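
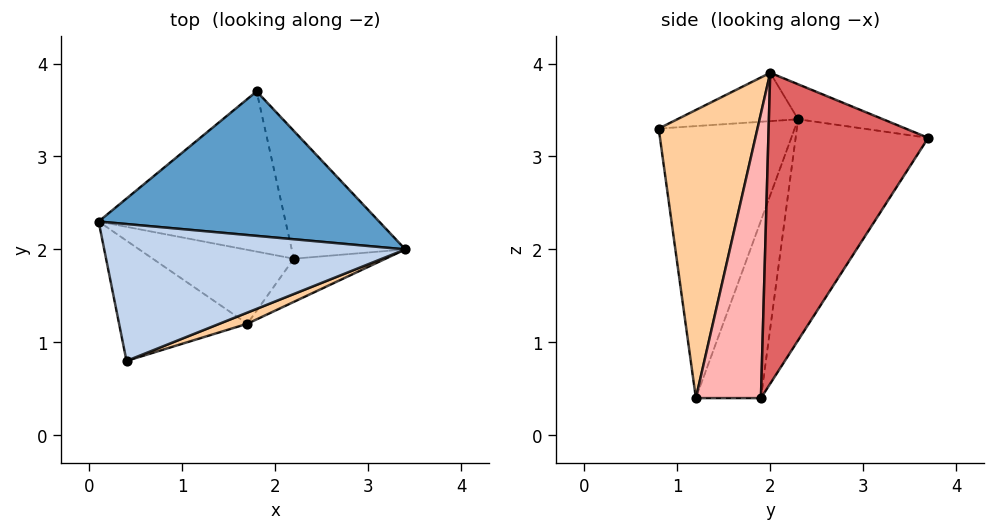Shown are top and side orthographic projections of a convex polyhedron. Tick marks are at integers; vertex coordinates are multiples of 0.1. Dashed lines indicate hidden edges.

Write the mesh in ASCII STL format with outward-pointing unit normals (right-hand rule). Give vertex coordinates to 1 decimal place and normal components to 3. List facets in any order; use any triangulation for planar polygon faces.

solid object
 facet normal -0.119 0.280 0.953
  outer loop
   vertex 1.8 3.7 3.2
   vertex 0.1 2.3 3.4
   vertex 3.4 2.0 3.9
  endloop
 endfacet
 facet normal -0.158 -0.097 0.983
  outer loop
   vertex 0.4 0.8 3.3
   vertex 3.4 2.0 3.9
   vertex 0.1 2.3 3.4
  endloop
 endfacet
 facet normal -0.894 -0.151 -0.422
  outer loop
   vertex 0.4 0.8 3.3
   vertex 0.1 2.3 3.4
   vertex 1.7 1.2 0.4
  endloop
 endfacet
 facet normal 0.365 -0.930 0.035
  outer loop
   vertex 0.4 0.8 3.3
   vertex 1.7 1.2 0.4
   vertex 3.4 2.0 3.9
  endloop
 endfacet
 facet normal -0.586 0.641 -0.496
  outer loop
   vertex 2.2 1.9 0.4
   vertex 0.1 2.3 3.4
   vertex 1.8 3.7 3.2
  endloop
 endfacet
 facet normal -0.683 0.488 -0.543
  outer loop
   vertex 2.2 1.9 0.4
   vertex 1.7 1.2 0.4
   vertex 0.1 2.3 3.4
  endloop
 endfacet
 facet normal 0.754 0.596 -0.276
  outer loop
   vertex 2.2 1.9 0.4
   vertex 1.8 3.7 3.2
   vertex 3.4 2.0 3.9
  endloop
 endfacet
 facet normal 0.787 -0.562 -0.254
  outer loop
   vertex 2.2 1.9 0.4
   vertex 3.4 2.0 3.9
   vertex 1.7 1.2 0.4
  endloop
 endfacet
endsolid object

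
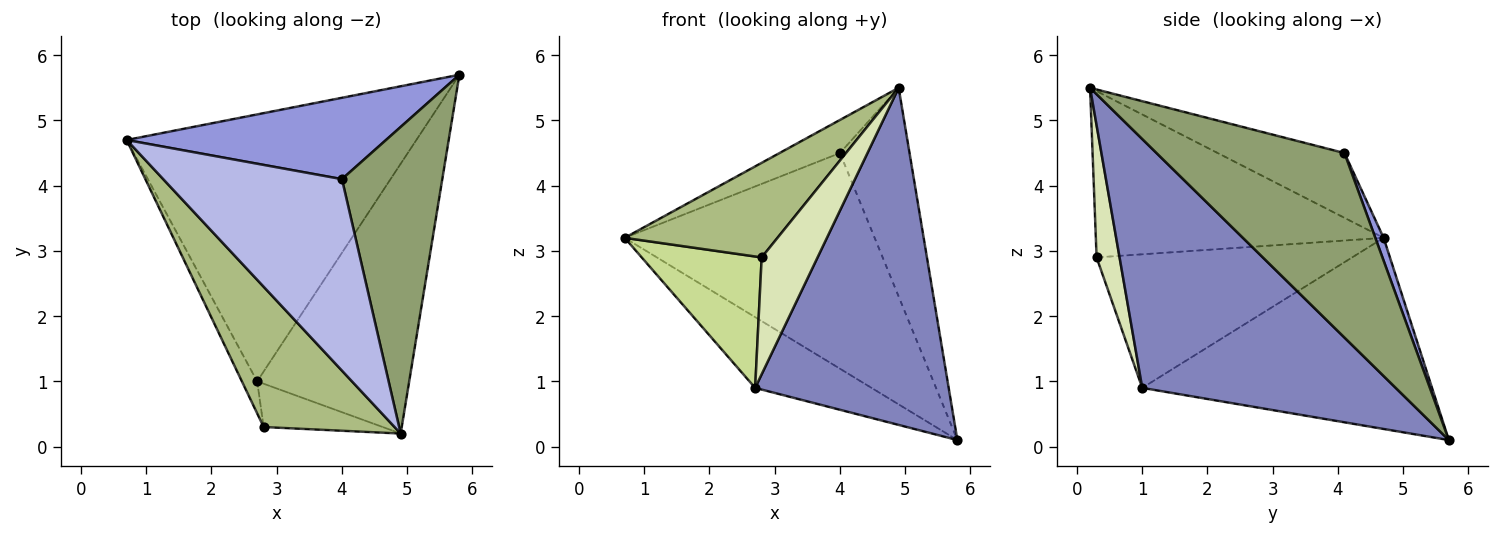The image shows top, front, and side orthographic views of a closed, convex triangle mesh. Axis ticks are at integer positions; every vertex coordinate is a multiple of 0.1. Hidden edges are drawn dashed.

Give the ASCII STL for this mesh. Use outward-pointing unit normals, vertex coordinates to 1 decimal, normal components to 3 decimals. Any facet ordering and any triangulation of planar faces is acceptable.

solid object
 facet normal -0.538 0.216 -0.815
  outer loop
   vertex 2.7 1.0 0.9
   vertex 0.7 4.7 3.2
   vertex 5.8 5.7 0.1
  endloop
 endfacet
 facet normal 0.715 -0.546 -0.437
  outer loop
   vertex 2.7 1.0 0.9
   vertex 5.8 5.7 0.1
   vertex 4.9 0.2 5.5
  endloop
 endfacet
 facet normal 0.031 0.935 0.353
  outer loop
   vertex 4.0 4.1 4.5
   vertex 5.8 5.7 0.1
   vertex 0.7 4.7 3.2
  endloop
 endfacet
 facet normal -0.336 0.160 0.928
  outer loop
   vertex 4.0 4.1 4.5
   vertex 0.7 4.7 3.2
   vertex 4.9 0.2 5.5
  endloop
 endfacet
 facet normal 0.835 0.309 0.454
  outer loop
   vertex 4.0 4.1 4.5
   vertex 4.9 0.2 5.5
   vertex 5.8 5.7 0.1
  endloop
 endfacet
 facet normal -0.725 -0.385 0.571
  outer loop
   vertex 2.8 0.3 2.9
   vertex 4.9 0.2 5.5
   vertex 0.7 4.7 3.2
  endloop
 endfacet
 facet normal -0.900 -0.423 -0.103
  outer loop
   vertex 2.8 0.3 2.9
   vertex 0.7 4.7 3.2
   vertex 2.7 1.0 0.9
  endloop
 endfacet
 facet normal 0.360 -0.875 -0.324
  outer loop
   vertex 2.8 0.3 2.9
   vertex 2.7 1.0 0.9
   vertex 4.9 0.2 5.5
  endloop
 endfacet
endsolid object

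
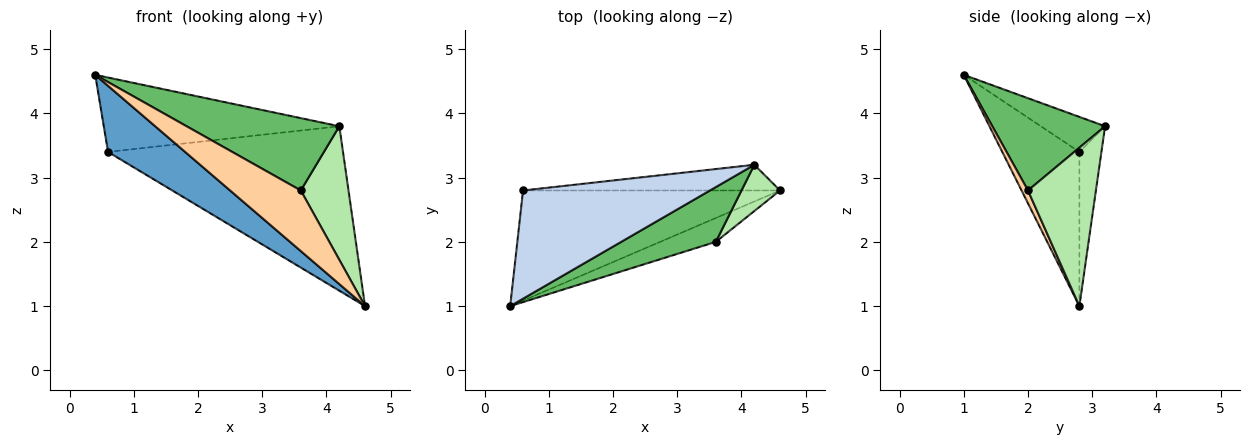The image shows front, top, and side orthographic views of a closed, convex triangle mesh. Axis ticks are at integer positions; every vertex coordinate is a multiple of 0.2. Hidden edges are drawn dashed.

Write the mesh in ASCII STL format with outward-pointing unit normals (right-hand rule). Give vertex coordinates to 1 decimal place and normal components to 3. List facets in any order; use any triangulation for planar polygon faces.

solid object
 facet normal -0.457 -0.457 -0.762
  outer loop
   vertex 0.6 2.8 3.4
   vertex 4.6 2.8 1.0
   vertex 0.4 1.0 4.6
  endloop
 endfacet
 facet normal -0.153 0.560 0.814
  outer loop
   vertex 0.6 2.8 3.4
   vertex 0.4 1.0 4.6
   vertex 4.2 3.2 3.8
  endloop
 endfacet
 facet normal -0.092 0.984 -0.154
  outer loop
   vertex 0.6 2.8 3.4
   vertex 4.2 3.2 3.8
   vertex 4.6 2.8 1.0
  endloop
 endfacet
 facet normal 0.084 -0.927 -0.365
  outer loop
   vertex 3.6 2.0 2.8
   vertex 0.4 1.0 4.6
   vertex 4.6 2.8 1.0
  endloop
 endfacet
 facet normal 0.507 -0.687 0.520
  outer loop
   vertex 3.6 2.0 2.8
   vertex 4.2 3.2 3.8
   vertex 0.4 1.0 4.6
  endloop
 endfacet
 facet normal 0.802 -0.564 0.195
  outer loop
   vertex 3.6 2.0 2.8
   vertex 4.6 2.8 1.0
   vertex 4.2 3.2 3.8
  endloop
 endfacet
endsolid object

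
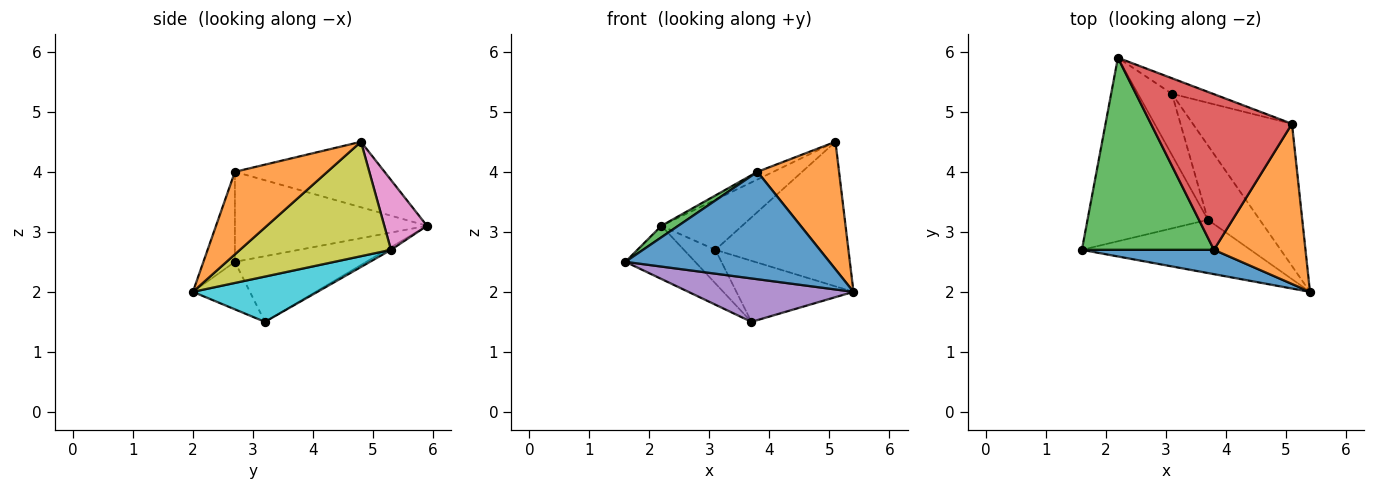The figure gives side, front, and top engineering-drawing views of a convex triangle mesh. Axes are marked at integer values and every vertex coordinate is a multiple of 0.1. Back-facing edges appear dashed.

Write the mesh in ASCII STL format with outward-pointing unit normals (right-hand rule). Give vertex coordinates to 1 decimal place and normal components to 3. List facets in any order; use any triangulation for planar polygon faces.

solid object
 facet normal -0.149 -0.964 0.218
  outer loop
   vertex 3.8 2.7 4.0
   vertex 1.6 2.7 2.5
   vertex 5.4 2.0 2.0
  endloop
 endfacet
 facet normal 0.576 -0.509 0.639
  outer loop
   vertex 3.8 2.7 4.0
   vertex 5.4 2.0 2.0
   vertex 5.1 4.8 4.5
  endloop
 endfacet
 facet normal -0.563 -0.049 0.825
  outer loop
   vertex 3.8 2.7 4.0
   vertex 2.2 5.9 3.1
   vertex 1.6 2.7 2.5
  endloop
 endfacet
 facet normal -0.421 0.045 0.906
  outer loop
   vertex 3.8 2.7 4.0
   vertex 5.1 4.8 4.5
   vertex 2.2 5.9 3.1
  endloop
 endfacet
 facet normal -0.213 -0.618 -0.757
  outer loop
   vertex 3.7 3.2 1.5
   vertex 5.4 2.0 2.0
   vertex 1.6 2.7 2.5
  endloop
 endfacet
 facet normal -0.464 0.247 -0.851
  outer loop
   vertex 3.7 3.2 1.5
   vertex 1.6 2.7 2.5
   vertex 2.2 5.9 3.1
  endloop
 endfacet
 facet normal 0.451 0.853 -0.264
  outer loop
   vertex 3.1 5.3 2.7
   vertex 2.2 5.9 3.1
   vertex 5.1 4.8 4.5
  endloop
 endfacet
 facet normal -0.069 0.480 -0.875
  outer loop
   vertex 3.1 5.3 2.7
   vertex 3.7 3.2 1.5
   vertex 2.2 5.9 3.1
  endloop
 endfacet
 facet normal 0.629 0.554 -0.545
  outer loop
   vertex 3.1 5.3 2.7
   vertex 5.1 4.8 4.5
   vertex 5.4 2.0 2.0
  endloop
 endfacet
 facet normal 0.560 0.526 -0.641
  outer loop
   vertex 3.1 5.3 2.7
   vertex 5.4 2.0 2.0
   vertex 3.7 3.2 1.5
  endloop
 endfacet
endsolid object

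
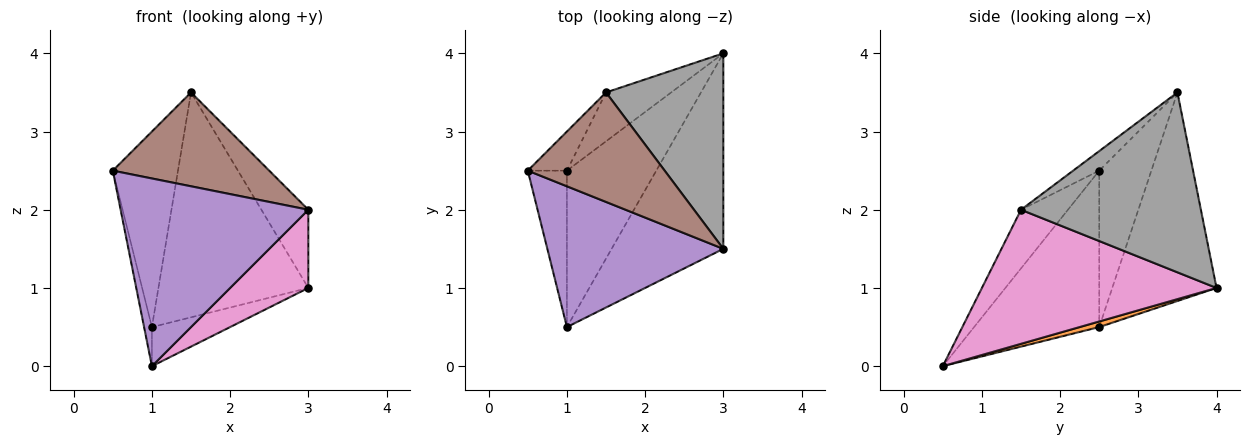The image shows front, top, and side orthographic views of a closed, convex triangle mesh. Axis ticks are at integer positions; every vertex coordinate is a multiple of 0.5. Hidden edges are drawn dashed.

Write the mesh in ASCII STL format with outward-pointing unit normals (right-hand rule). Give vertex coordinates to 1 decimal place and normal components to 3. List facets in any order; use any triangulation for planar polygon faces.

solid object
 facet normal -0.968 0.061 -0.242
  outer loop
   vertex 1.0 2.5 0.5
   vertex 1.0 0.5 0.0
   vertex 0.5 2.5 2.5
  endloop
 endfacet
 facet normal 0.061 0.242 -0.968
  outer loop
   vertex 1.0 2.5 0.5
   vertex 3.0 4.0 1.0
   vertex 1.0 0.5 0.0
  endloop
 endfacet
 facet normal -0.617 0.772 -0.154
  outer loop
   vertex 1.0 2.5 0.5
   vertex 0.5 2.5 2.5
   vertex 1.5 3.5 3.5
  endloop
 endfacet
 facet normal -0.562 0.808 -0.176
  outer loop
   vertex 1.0 2.5 0.5
   vertex 1.5 3.5 3.5
   vertex 3.0 4.0 1.0
  endloop
 endfacet
 facet normal -0.196 -0.784 0.588
  outer loop
   vertex 3.0 1.5 2.0
   vertex 0.5 2.5 2.5
   vertex 1.0 0.5 0.0
  endloop
 endfacet
 facet normal -0.108 -0.647 0.755
  outer loop
   vertex 3.0 1.5 2.0
   vertex 1.5 3.5 3.5
   vertex 0.5 2.5 2.5
  endloop
 endfacet
 facet normal 0.744 -0.248 -0.620
  outer loop
   vertex 3.0 1.5 2.0
   vertex 1.0 0.5 0.0
   vertex 3.0 4.0 1.0
  endloop
 endfacet
 facet normal 0.818 0.213 0.534
  outer loop
   vertex 3.0 1.5 2.0
   vertex 3.0 4.0 1.0
   vertex 1.5 3.5 3.5
  endloop
 endfacet
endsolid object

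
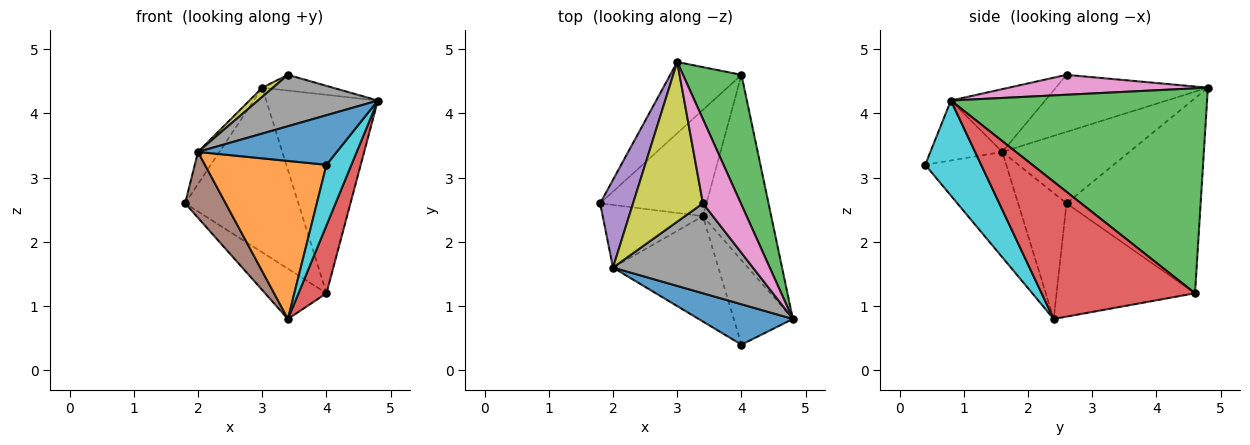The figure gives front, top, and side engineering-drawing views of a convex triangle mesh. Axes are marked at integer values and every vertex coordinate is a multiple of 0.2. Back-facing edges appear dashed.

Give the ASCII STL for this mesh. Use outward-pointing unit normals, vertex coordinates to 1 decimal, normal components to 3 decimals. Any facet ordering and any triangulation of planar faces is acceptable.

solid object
 facet normal -0.736 0.621 -0.269
  outer loop
   vertex 4.0 4.6 1.2
   vertex 1.8 2.6 2.6
   vertex 3.0 4.8 4.4
  endloop
 endfacet
 facet normal -0.694 0.308 -0.651
  outer loop
   vertex 4.0 4.6 1.2
   vertex 3.4 2.4 0.8
   vertex 1.8 2.6 2.6
  endloop
 endfacet
 facet normal 0.887 0.386 0.253
  outer loop
   vertex 4.0 4.6 1.2
   vertex 3.0 4.8 4.4
   vertex 4.8 0.8 4.2
  endloop
 endfacet
 facet normal 0.884 -0.161 -0.440
  outer loop
   vertex 4.0 4.6 1.2
   vertex 4.8 0.8 4.2
   vertex 3.4 2.4 0.8
  endloop
 endfacet
 facet normal -0.898 0.151 0.414
  outer loop
   vertex 2.0 1.6 3.4
   vertex 3.0 4.8 4.4
   vertex 1.8 2.6 2.6
  endloop
 endfacet
 facet normal -0.655 -0.548 -0.521
  outer loop
   vertex 2.0 1.6 3.4
   vertex 1.8 2.6 2.6
   vertex 3.4 2.4 0.8
  endloop
 endfacet
 facet normal 0.459 0.163 0.873
  outer loop
   vertex 3.4 2.6 4.6
   vertex 4.8 0.8 4.2
   vertex 3.0 4.8 4.4
  endloop
 endfacet
 facet normal -0.363 -0.462 0.809
  outer loop
   vertex 3.4 2.6 4.6
   vertex 2.0 1.6 3.4
   vertex 4.8 0.8 4.2
  endloop
 endfacet
 facet normal -0.632 -0.044 0.774
  outer loop
   vertex 3.4 2.6 4.6
   vertex 3.0 4.8 4.4
   vertex 2.0 1.6 3.4
  endloop
 endfacet
 facet normal 0.794 -0.354 -0.494
  outer loop
   vertex 4.0 0.4 3.2
   vertex 3.4 2.4 0.8
   vertex 4.8 0.8 4.2
  endloop
 endfacet
 facet normal -0.373 -0.719 0.586
  outer loop
   vertex 4.0 0.4 3.2
   vertex 4.8 0.8 4.2
   vertex 2.0 1.6 3.4
  endloop
 endfacet
 facet normal -0.485 -0.728 -0.485
  outer loop
   vertex 4.0 0.4 3.2
   vertex 2.0 1.6 3.4
   vertex 3.4 2.4 0.8
  endloop
 endfacet
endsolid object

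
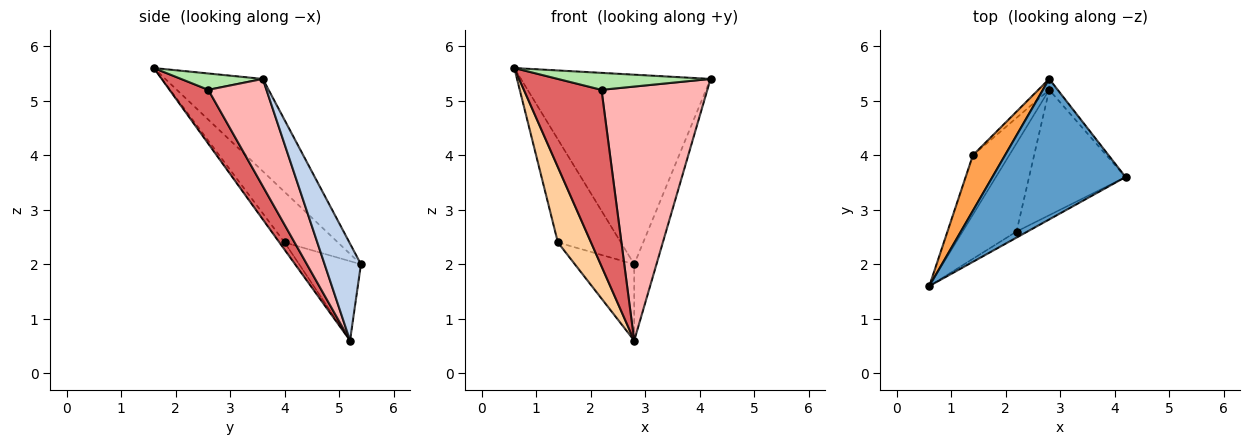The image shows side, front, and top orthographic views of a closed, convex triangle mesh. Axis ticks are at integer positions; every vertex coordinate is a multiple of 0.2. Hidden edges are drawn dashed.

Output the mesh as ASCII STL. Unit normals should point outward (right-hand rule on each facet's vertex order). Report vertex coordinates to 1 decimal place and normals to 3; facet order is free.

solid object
 facet normal -0.382 0.742 0.550
  outer loop
   vertex 2.8 5.4 2.0
   vertex 0.6 1.6 5.6
   vertex 4.2 3.6 5.4
  endloop
 endfacet
 facet normal 0.850 0.521 -0.074
  outer loop
   vertex 2.8 5.2 0.6
   vertex 2.8 5.4 2.0
   vertex 4.2 3.6 5.4
  endloop
 endfacet
 facet normal -0.597 0.706 0.380
  outer loop
   vertex 1.4 4.0 2.4
   vertex 0.6 1.6 5.6
   vertex 2.8 5.4 2.0
  endloop
 endfacet
 facet normal -0.123 -0.779 -0.615
  outer loop
   vertex 1.4 4.0 2.4
   vertex 2.8 5.2 0.6
   vertex 0.6 1.6 5.6
  endloop
 endfacet
 facet normal -0.718 0.689 -0.098
  outer loop
   vertex 1.4 4.0 2.4
   vertex 2.8 5.4 2.0
   vertex 2.8 5.2 0.6
  endloop
 endfacet
 facet normal 0.450 -0.841 -0.300
  outer loop
   vertex 2.2 2.6 5.2
   vertex 4.2 3.6 5.4
   vertex 0.6 1.6 5.6
  endloop
 endfacet
 facet normal 0.408 -0.816 -0.408
  outer loop
   vertex 2.2 2.6 5.2
   vertex 0.6 1.6 5.6
   vertex 2.8 5.2 0.6
  endloop
 endfacet
 facet normal 0.442 -0.804 -0.397
  outer loop
   vertex 2.2 2.6 5.2
   vertex 2.8 5.2 0.6
   vertex 4.2 3.6 5.4
  endloop
 endfacet
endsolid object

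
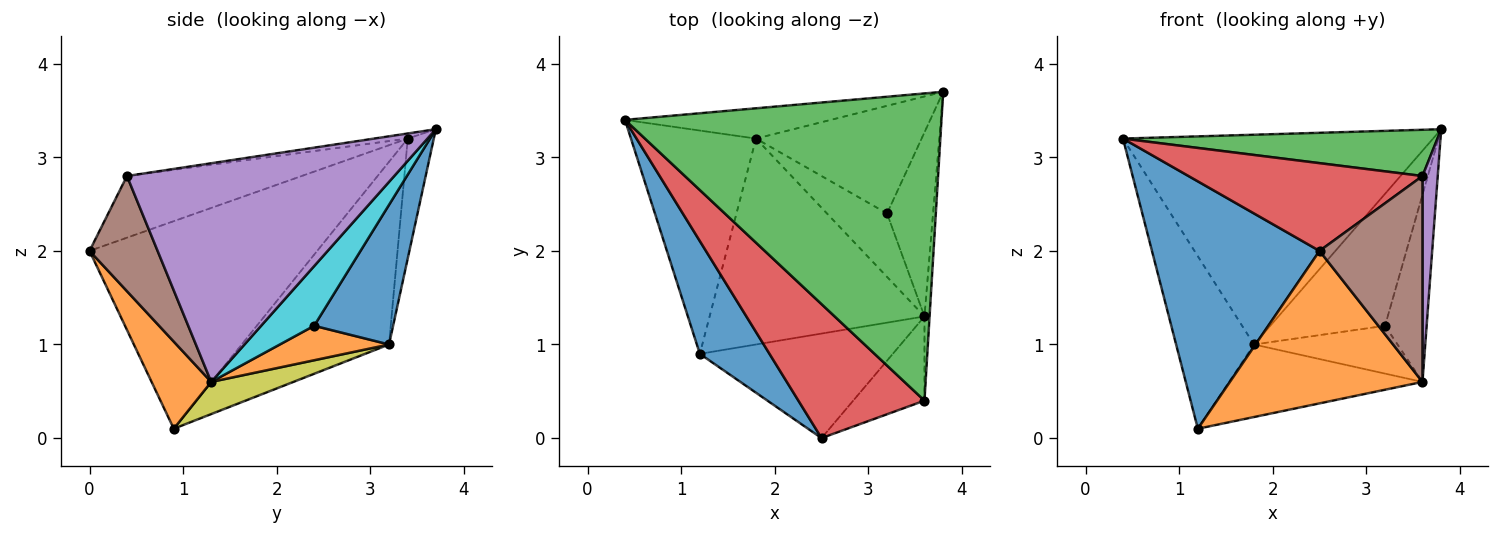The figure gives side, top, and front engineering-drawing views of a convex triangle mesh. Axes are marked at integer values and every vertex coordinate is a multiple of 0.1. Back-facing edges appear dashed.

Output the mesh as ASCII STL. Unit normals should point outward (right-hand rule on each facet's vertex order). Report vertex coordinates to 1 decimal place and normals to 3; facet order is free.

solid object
 facet normal -0.777 -0.572 0.261
  outer loop
   vertex 1.2 0.9 0.1
   vertex 2.5 0.0 2.0
   vertex 0.4 3.4 3.2
  endloop
 endfacet
 facet normal 0.247 -0.799 -0.548
  outer loop
   vertex 3.6 1.3 0.6
   vertex 2.5 0.0 2.0
   vertex 1.2 0.9 0.1
  endloop
 endfacet
 facet normal -0.016 -0.149 0.989
  outer loop
   vertex 3.6 0.4 2.8
   vertex 3.8 3.7 3.3
   vertex 0.4 3.4 3.2
  endloop
 endfacet
 facet normal -0.379 -0.507 0.774
  outer loop
   vertex 3.6 0.4 2.8
   vertex 0.4 3.4 3.2
   vertex 2.5 0.0 2.0
  endloop
 endfacet
 facet normal 0.998 -0.057 -0.023
  outer loop
   vertex 3.6 0.4 2.8
   vertex 3.6 1.3 0.6
   vertex 3.8 3.7 3.3
  endloop
 endfacet
 facet normal 0.522 -0.789 -0.323
  outer loop
   vertex 3.6 0.4 2.8
   vertex 2.5 0.0 2.0
   vertex 3.6 1.3 0.6
  endloop
 endfacet
 facet normal -0.083 0.986 -0.142
  outer loop
   vertex 1.8 3.2 1.0
   vertex 0.4 3.4 3.2
   vertex 3.8 3.7 3.3
  endloop
 endfacet
 facet normal -0.756 0.400 -0.518
  outer loop
   vertex 1.8 3.2 1.0
   vertex 1.2 0.9 0.1
   vertex 0.4 3.4 3.2
  endloop
 endfacet
 facet normal 0.140 0.329 -0.934
  outer loop
   vertex 1.8 3.2 1.0
   vertex 3.6 1.3 0.6
   vertex 1.2 0.9 0.1
  endloop
 endfacet
 facet normal 0.673 0.528 -0.519
  outer loop
   vertex 3.2 2.4 1.2
   vertex 3.8 3.7 3.3
   vertex 3.6 1.3 0.6
  endloop
 endfacet
 facet normal 0.470 0.684 -0.558
  outer loop
   vertex 3.2 2.4 1.2
   vertex 1.8 3.2 1.0
   vertex 3.8 3.7 3.3
  endloop
 endfacet
 facet normal 0.416 0.547 -0.726
  outer loop
   vertex 3.2 2.4 1.2
   vertex 3.6 1.3 0.6
   vertex 1.8 3.2 1.0
  endloop
 endfacet
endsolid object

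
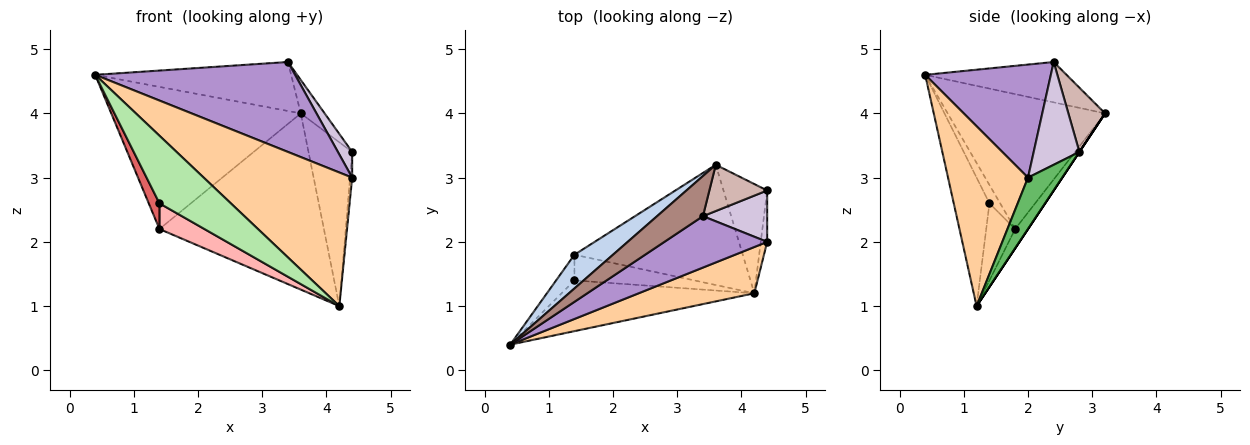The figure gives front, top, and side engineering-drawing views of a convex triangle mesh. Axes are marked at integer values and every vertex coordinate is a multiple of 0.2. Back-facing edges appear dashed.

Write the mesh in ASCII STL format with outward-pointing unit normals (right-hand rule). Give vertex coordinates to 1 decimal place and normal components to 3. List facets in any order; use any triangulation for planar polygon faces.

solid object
 facet normal 0.000 0.832 -0.555
  outer loop
   vertex 3.6 3.2 4.0
   vertex 4.4 2.8 3.4
   vertex 4.2 1.2 1.0
  endloop
 endfacet
 facet normal -0.629 0.757 0.180
  outer loop
   vertex 1.4 1.8 2.2
   vertex 0.4 0.4 4.6
   vertex 3.6 3.2 4.0
  endloop
 endfacet
 facet normal -0.064 0.824 -0.562
  outer loop
   vertex 1.4 1.8 2.2
   vertex 3.6 3.2 4.0
   vertex 4.2 1.2 1.0
  endloop
 endfacet
 facet normal 0.454 -0.842 0.292
  outer loop
   vertex 4.4 2.0 3.0
   vertex 0.4 0.4 4.6
   vertex 4.2 1.2 1.0
  endloop
 endfacet
 facet normal 0.990 0.062 -0.124
  outer loop
   vertex 4.4 2.0 3.0
   vertex 4.2 1.2 1.0
   vertex 4.4 2.8 3.4
  endloop
 endfacet
 facet normal -0.371 -0.743 -0.557
  outer loop
   vertex 1.4 1.4 2.6
   vertex 4.2 1.2 1.0
   vertex 0.4 0.4 4.6
  endloop
 endfacet
 facet normal -0.577 -0.577 -0.577
  outer loop
   vertex 1.4 1.4 2.6
   vertex 0.4 0.4 4.6
   vertex 1.4 1.8 2.2
  endloop
 endfacet
 facet normal -0.414 -0.644 -0.644
  outer loop
   vertex 1.4 1.4 2.6
   vertex 1.4 1.8 2.2
   vertex 4.2 1.2 1.0
  endloop
 endfacet
 facet normal 0.479 -0.762 0.436
  outer loop
   vertex 3.4 2.4 4.8
   vertex 0.4 0.4 4.6
   vertex 4.4 2.0 3.0
  endloop
 endfacet
 facet normal 0.820 -0.256 0.512
  outer loop
   vertex 3.4 2.4 4.8
   vertex 4.4 2.0 3.0
   vertex 4.4 2.8 3.4
  endloop
 endfacet
 facet normal -0.487 0.675 0.554
  outer loop
   vertex 3.4 2.4 4.8
   vertex 3.6 3.2 4.0
   vertex 0.4 0.4 4.6
  endloop
 endfacet
 facet normal 0.669 0.435 0.602
  outer loop
   vertex 3.4 2.4 4.8
   vertex 4.4 2.8 3.4
   vertex 3.6 3.2 4.0
  endloop
 endfacet
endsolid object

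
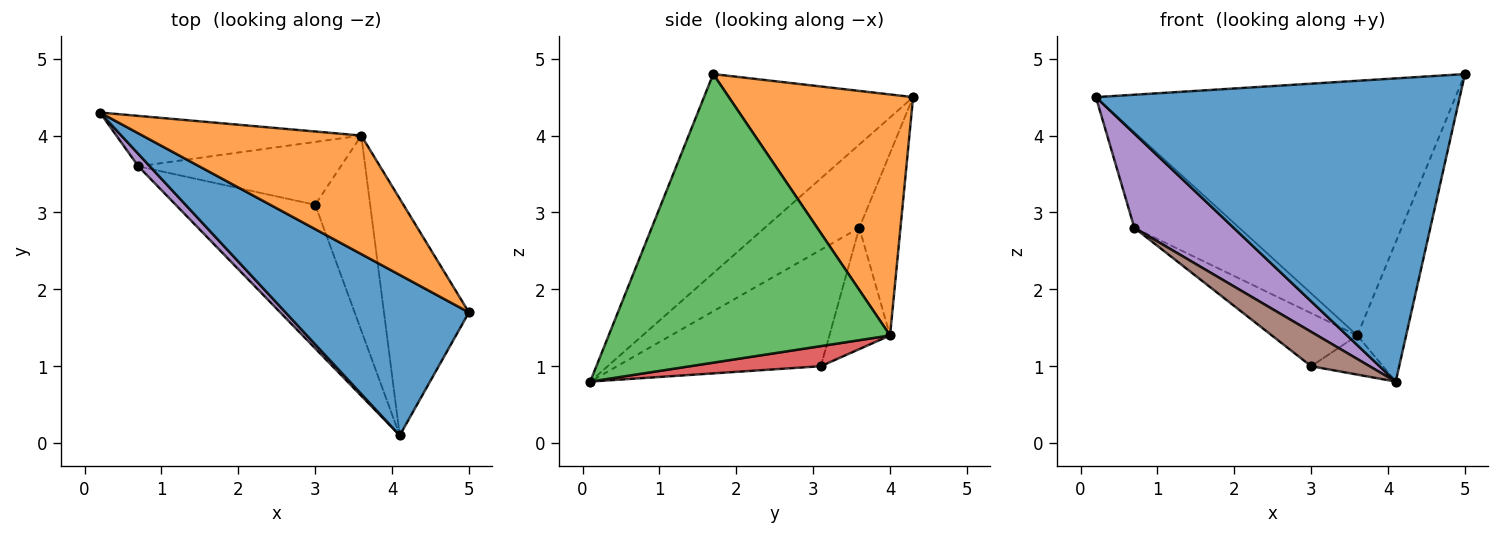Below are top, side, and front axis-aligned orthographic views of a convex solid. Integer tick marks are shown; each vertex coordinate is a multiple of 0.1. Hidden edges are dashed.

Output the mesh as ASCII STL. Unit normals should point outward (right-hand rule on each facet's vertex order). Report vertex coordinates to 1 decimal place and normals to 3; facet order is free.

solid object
 facet normal -0.453 -0.788 0.417
  outer loop
   vertex 4.1 0.1 0.8
   vertex 5.0 1.7 4.8
   vertex 0.2 4.3 4.5
  endloop
 endfacet
 facet normal 0.421 0.822 0.383
  outer loop
   vertex 3.6 4.0 1.4
   vertex 0.2 4.3 4.5
   vertex 5.0 1.7 4.8
  endloop
 endfacet
 facet normal 0.946 0.164 -0.279
  outer loop
   vertex 3.6 4.0 1.4
   vertex 5.0 1.7 4.8
   vertex 4.1 0.1 0.8
  endloop
 endfacet
 facet normal 0.337 0.185 -0.923
  outer loop
   vertex 3.6 4.0 1.4
   vertex 4.1 0.1 0.8
   vertex 3.0 3.1 1.0
  endloop
 endfacet
 facet normal -0.686 -0.721 0.095
  outer loop
   vertex 0.7 3.6 2.8
   vertex 4.1 0.1 0.8
   vertex 0.2 4.3 4.5
  endloop
 endfacet
 facet normal -0.630 -0.181 -0.755
  outer loop
   vertex 0.7 3.6 2.8
   vertex 3.0 3.1 1.0
   vertex 4.1 0.1 0.8
  endloop
 endfacet
 facet normal -0.328 0.836 -0.441
  outer loop
   vertex 0.7 3.6 2.8
   vertex 0.2 4.3 4.5
   vertex 3.6 4.0 1.4
  endloop
 endfacet
 facet normal -0.416 0.586 -0.695
  outer loop
   vertex 0.7 3.6 2.8
   vertex 3.6 4.0 1.4
   vertex 3.0 3.1 1.0
  endloop
 endfacet
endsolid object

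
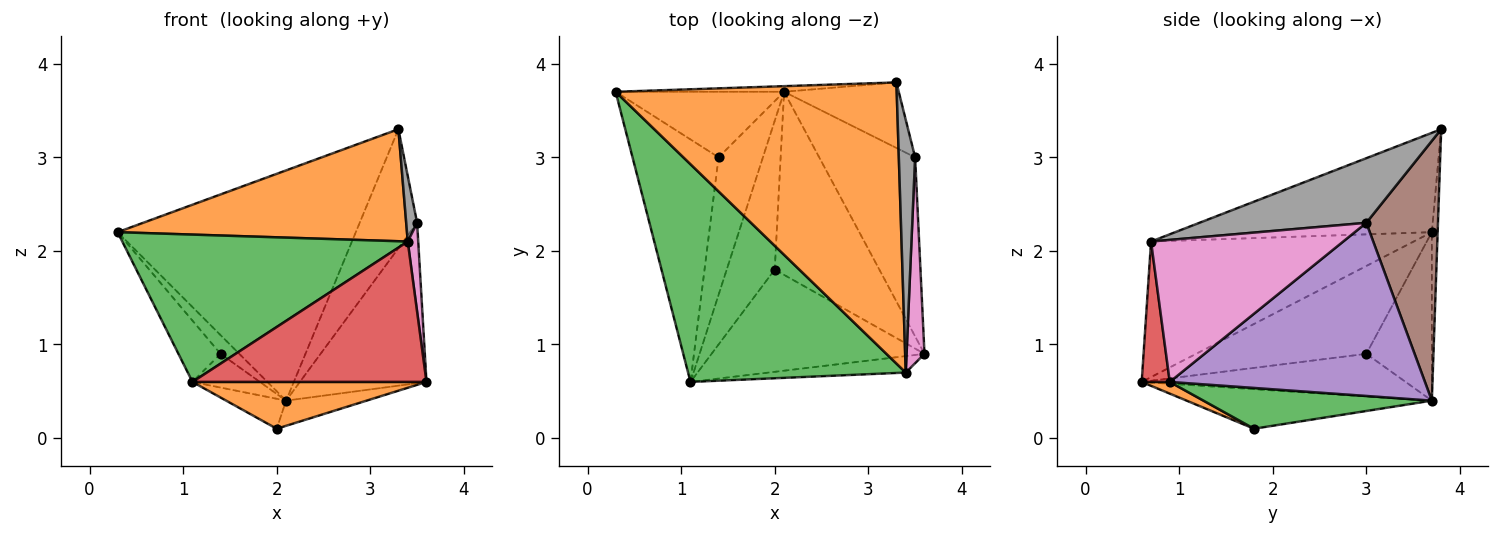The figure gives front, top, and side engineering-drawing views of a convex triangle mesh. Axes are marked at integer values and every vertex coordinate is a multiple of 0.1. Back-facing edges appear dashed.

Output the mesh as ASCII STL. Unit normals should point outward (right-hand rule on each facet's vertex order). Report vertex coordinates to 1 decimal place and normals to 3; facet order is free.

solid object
 facet normal -0.024 0.999 -0.024
  outer loop
   vertex 2.1 3.7 0.4
   vertex 0.3 3.7 2.2
   vertex 3.3 3.8 3.3
  endloop
 endfacet
 facet normal -0.312 -0.352 0.883
  outer loop
   vertex 3.4 0.7 2.1
   vertex 3.3 3.8 3.3
   vertex 0.3 3.7 2.2
  endloop
 endfacet
 facet normal -0.458 -0.498 0.736
  outer loop
   vertex 3.4 0.7 2.1
   vertex 0.3 3.7 2.2
   vertex 1.1 0.6 0.6
  endloop
 endfacet
 facet normal 0.118 -0.986 -0.116
  outer loop
   vertex 3.4 0.7 2.1
   vertex 1.1 0.6 0.6
   vertex 3.6 0.9 0.6
  endloop
 endfacet
 facet normal 0.802 0.398 -0.445
  outer loop
   vertex 3.5 3.0 2.3
   vertex 3.6 0.9 0.6
   vertex 2.1 3.7 0.4
  endloop
 endfacet
 facet normal 0.738 0.591 -0.326
  outer loop
   vertex 3.5 3.0 2.3
   vertex 2.1 3.7 0.4
   vertex 3.3 3.8 3.3
  endloop
 endfacet
 facet normal 0.991 -0.054 0.125
  outer loop
   vertex 3.5 3.0 2.3
   vertex 3.4 0.7 2.1
   vertex 3.6 0.9 0.6
  endloop
 endfacet
 facet normal 0.968 -0.063 0.244
  outer loop
   vertex 3.5 3.0 2.3
   vertex 3.3 3.8 3.3
   vertex 3.4 0.7 2.1
  endloop
 endfacet
 facet normal -0.704 0.174 -0.689
  outer loop
   vertex 1.4 3.0 0.9
   vertex 1.1 0.6 0.6
   vertex 0.3 3.7 2.2
  endloop
 endfacet
 facet normal -0.693 0.198 -0.693
  outer loop
   vertex 1.4 3.0 0.9
   vertex 0.3 3.7 2.2
   vertex 2.1 3.7 0.4
  endloop
 endfacet
 facet normal -0.682 0.174 -0.711
  outer loop
   vertex 1.4 3.0 0.9
   vertex 2.1 3.7 0.4
   vertex 1.1 0.6 0.6
  endloop
 endfacet
 facet normal 0.050 -0.416 -0.908
  outer loop
   vertex 2.0 1.8 0.1
   vertex 3.6 0.9 0.6
   vertex 1.1 0.6 0.6
  endloop
 endfacet
 facet normal 0.360 0.127 -0.924
  outer loop
   vertex 2.0 1.8 0.1
   vertex 2.1 3.7 0.4
   vertex 3.6 0.9 0.6
  endloop
 endfacet
 facet normal -0.628 0.153 -0.763
  outer loop
   vertex 2.0 1.8 0.1
   vertex 1.1 0.6 0.6
   vertex 2.1 3.7 0.4
  endloop
 endfacet
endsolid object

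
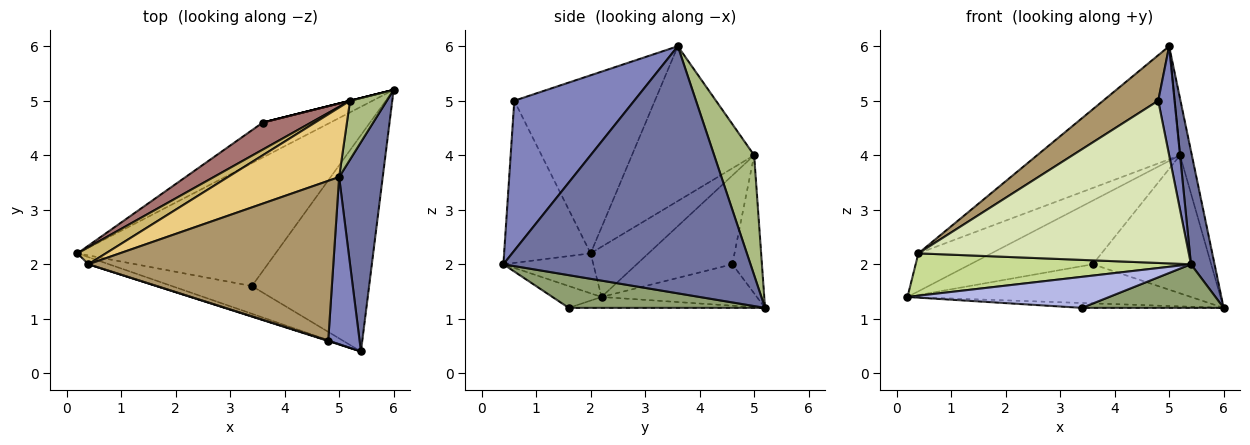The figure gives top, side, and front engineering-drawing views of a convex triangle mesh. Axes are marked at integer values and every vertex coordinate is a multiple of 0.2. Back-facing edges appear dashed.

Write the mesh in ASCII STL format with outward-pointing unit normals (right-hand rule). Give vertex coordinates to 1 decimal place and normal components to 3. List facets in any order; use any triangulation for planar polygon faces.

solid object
 facet normal 0.980 -0.094 0.173
  outer loop
   vertex 5.0 3.6 6.0
   vertex 5.4 0.4 2.0
   vertex 6.0 5.2 1.2
  endloop
 endfacet
 facet normal 0.970 -0.132 0.203
  outer loop
   vertex 4.8 0.6 5.0
   vertex 5.4 0.4 2.0
   vertex 5.0 3.6 6.0
  endloop
 endfacet
 facet normal -0.055 0.040 -0.998
  outer loop
   vertex 3.4 1.6 1.2
   vertex 0.2 2.2 1.4
   vertex 6.0 5.2 1.2
  endloop
 endfacet
 facet normal -0.179 -0.734 -0.655
  outer loop
   vertex 3.4 1.6 1.2
   vertex 5.4 0.4 2.0
   vertex 0.2 2.2 1.4
  endloop
 endfacet
 facet normal 0.264 -0.191 -0.946
  outer loop
   vertex 3.4 1.6 1.2
   vertex 6.0 5.2 1.2
   vertex 5.4 0.4 2.0
  endloop
 endfacet
 facet normal 0.920 0.272 0.282
  outer loop
   vertex 5.2 5.0 4.0
   vertex 5.0 3.6 6.0
   vertex 6.0 5.2 1.2
  endloop
 endfacet
 facet normal -0.307 -0.939 -0.158
  outer loop
   vertex 0.4 2.0 2.2
   vertex 0.2 2.2 1.4
   vertex 5.4 0.4 2.0
  endloop
 endfacet
 facet normal -0.305 -0.952 0.003
  outer loop
   vertex 0.4 2.0 2.2
   vertex 5.4 0.4 2.0
   vertex 4.8 0.6 5.0
  endloop
 endfacet
 facet normal -0.573 -0.225 0.788
  outer loop
   vertex 0.4 2.0 2.2
   vertex 4.8 0.6 5.0
   vertex 5.0 3.6 6.0
  endloop
 endfacet
 facet normal -0.586 0.739 0.331
  outer loop
   vertex 0.4 2.0 2.2
   vertex 5.2 5.0 4.0
   vertex 0.2 2.2 1.4
  endloop
 endfacet
 facet normal -0.589 0.689 0.423
  outer loop
   vertex 0.4 2.0 2.2
   vertex 5.0 3.6 6.0
   vertex 5.2 5.0 4.0
  endloop
 endfacet
 facet normal -0.378 0.690 -0.617
  outer loop
   vertex 3.6 4.6 2.0
   vertex 6.0 5.2 1.2
   vertex 0.2 2.2 1.4
  endloop
 endfacet
 facet normal -0.584 0.747 0.317
  outer loop
   vertex 3.6 4.6 2.0
   vertex 0.2 2.2 1.4
   vertex 5.2 5.0 4.0
  endloop
 endfacet
 facet normal -0.243 0.970 0.000
  outer loop
   vertex 3.6 4.6 2.0
   vertex 5.2 5.0 4.0
   vertex 6.0 5.2 1.2
  endloop
 endfacet
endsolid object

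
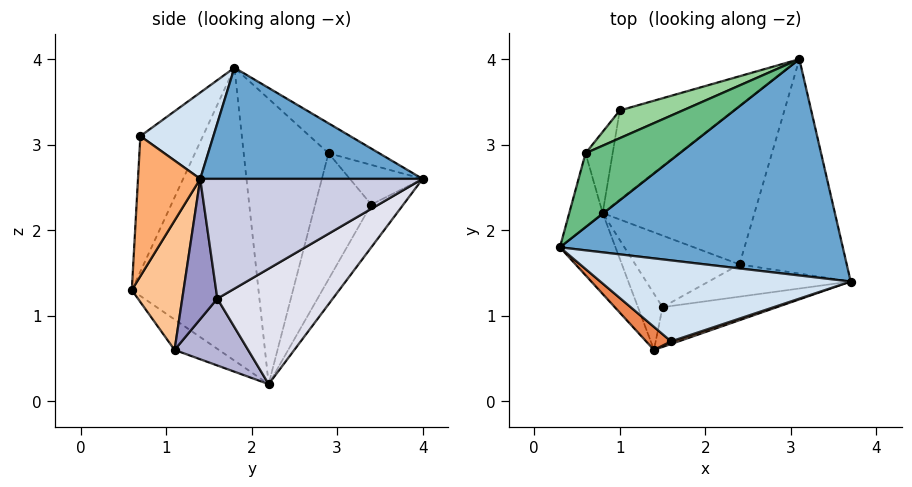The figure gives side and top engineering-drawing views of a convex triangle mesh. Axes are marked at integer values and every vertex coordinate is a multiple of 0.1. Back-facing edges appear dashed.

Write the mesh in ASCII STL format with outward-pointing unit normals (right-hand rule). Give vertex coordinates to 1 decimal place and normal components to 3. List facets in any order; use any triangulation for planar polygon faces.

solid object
 facet normal 0.364 0.084 0.927
  outer loop
   vertex 3.1 4.0 2.6
   vertex 0.3 1.8 3.9
   vertex 3.7 1.4 2.6
  endloop
 endfacet
 facet normal -0.880 -0.445 -0.167
  outer loop
   vertex 1.4 0.6 1.3
   vertex 0.3 1.8 3.9
   vertex 0.8 2.2 0.2
  endloop
 endfacet
 facet normal -0.178 0.862 -0.475
  outer loop
   vertex 1.0 3.4 2.3
   vertex 3.1 4.0 2.6
   vertex 0.8 2.2 0.2
  endloop
 endfacet
 facet normal 0.312 -0.289 0.905
  outer loop
   vertex 1.6 0.7 3.1
   vertex 3.7 1.4 2.6
   vertex 0.3 1.8 3.9
  endloop
 endfacet
 facet normal -0.601 -0.791 0.111
  outer loop
   vertex 1.6 0.7 3.1
   vertex 0.3 1.8 3.9
   vertex 1.4 0.6 1.3
  endloop
 endfacet
 facet normal 0.320 -0.947 0.017
  outer loop
   vertex 1.6 0.7 3.1
   vertex 1.4 0.6 1.3
   vertex 3.7 1.4 2.6
  endloop
 endfacet
 facet normal 0.510 -0.733 -0.451
  outer loop
   vertex 1.5 1.1 0.6
   vertex 3.7 1.4 2.6
   vertex 1.4 0.6 1.3
  endloop
 endfacet
 facet normal -0.630 -0.586 -0.509
  outer loop
   vertex 1.5 1.1 0.6
   vertex 1.4 0.6 1.3
   vertex 0.8 2.2 0.2
  endloop
 endfacet
 facet normal -0.220 0.688 0.691
  outer loop
   vertex 0.6 2.9 2.9
   vertex 0.3 1.8 3.9
   vertex 3.1 4.0 2.6
  endloop
 endfacet
 facet normal -0.304 0.822 0.482
  outer loop
   vertex 0.6 2.9 2.9
   vertex 3.1 4.0 2.6
   vertex 1.0 3.4 2.3
  endloop
 endfacet
 facet normal -0.980 0.163 -0.115
  outer loop
   vertex 0.6 2.9 2.9
   vertex 0.8 2.2 0.2
   vertex 0.3 1.8 3.9
  endloop
 endfacet
 facet normal -0.864 0.468 -0.185
  outer loop
   vertex 0.6 2.9 2.9
   vertex 1.0 3.4 2.3
   vertex 0.8 2.2 0.2
  endloop
 endfacet
 facet normal 0.650 -0.380 -0.658
  outer loop
   vertex 2.4 1.6 1.2
   vertex 3.7 1.4 2.6
   vertex 1.5 1.1 0.6
  endloop
 endfacet
 facet normal 0.540 0.038 -0.841
  outer loop
   vertex 2.4 1.6 1.2
   vertex 1.5 1.1 0.6
   vertex 0.8 2.2 0.2
  endloop
 endfacet
 facet normal 0.734 0.169 -0.658
  outer loop
   vertex 2.4 1.6 1.2
   vertex 3.1 4.0 2.6
   vertex 3.7 1.4 2.6
  endloop
 endfacet
 facet normal 0.582 0.277 -0.765
  outer loop
   vertex 2.4 1.6 1.2
   vertex 0.8 2.2 0.2
   vertex 3.1 4.0 2.6
  endloop
 endfacet
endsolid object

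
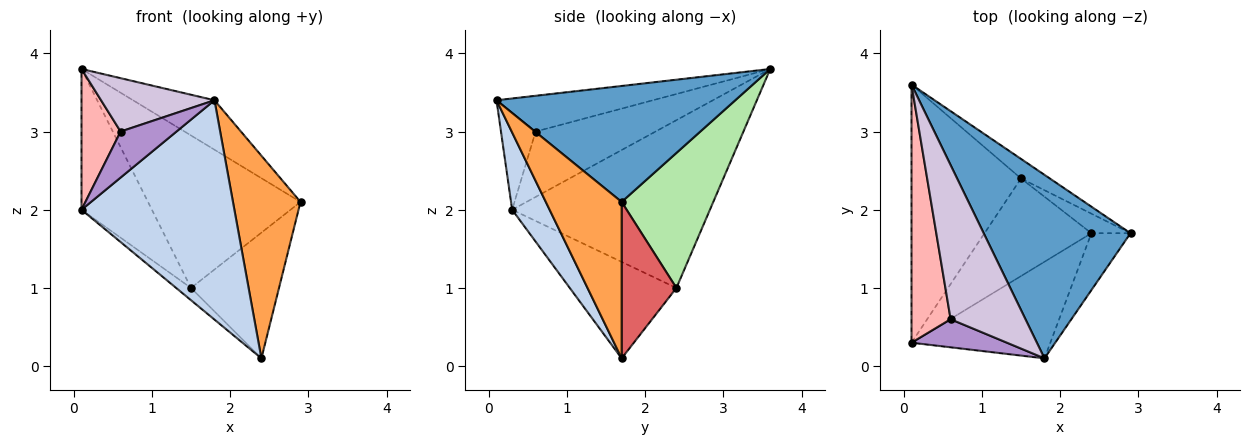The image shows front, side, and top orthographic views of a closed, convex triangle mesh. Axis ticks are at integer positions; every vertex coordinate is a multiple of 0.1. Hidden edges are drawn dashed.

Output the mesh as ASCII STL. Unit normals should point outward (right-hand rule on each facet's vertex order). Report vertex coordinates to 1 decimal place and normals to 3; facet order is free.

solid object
 facet normal 0.606 0.207 0.768
  outer loop
   vertex 1.8 0.1 3.4
   vertex 2.9 1.7 2.1
   vertex 0.1 3.6 3.8
  endloop
 endfacet
 facet normal 0.219 -0.893 -0.393
  outer loop
   vertex 1.8 0.1 3.4
   vertex 0.1 0.3 2.0
   vertex 2.4 1.7 0.1
  endloop
 endfacet
 facet normal 0.734 -0.654 -0.184
  outer loop
   vertex 1.8 0.1 3.4
   vertex 2.4 1.7 0.1
   vertex 2.9 1.7 2.1
  endloop
 endfacet
 facet normal -0.803 0.286 -0.524
  outer loop
   vertex 1.5 2.4 1.0
   vertex 0.1 0.3 2.0
   vertex 0.1 3.6 3.8
  endloop
 endfacet
 facet normal -0.667 0.093 -0.739
  outer loop
   vertex 1.5 2.4 1.0
   vertex 2.4 1.7 0.1
   vertex 0.1 0.3 2.0
  endloop
 endfacet
 facet normal 0.512 0.852 -0.109
  outer loop
   vertex 1.5 2.4 1.0
   vertex 0.1 3.6 3.8
   vertex 2.9 1.7 2.1
  endloop
 endfacet
 facet normal 0.524 0.842 -0.131
  outer loop
   vertex 1.5 2.4 1.0
   vertex 2.9 1.7 2.1
   vertex 2.4 1.7 0.1
  endloop
 endfacet
 facet normal -0.827 -0.270 0.494
  outer loop
   vertex 0.6 0.6 3.0
   vertex 0.1 3.6 3.8
   vertex 0.1 0.3 2.0
  endloop
 endfacet
 facet normal -0.468 -0.755 0.460
  outer loop
   vertex 0.6 0.6 3.0
   vertex 0.1 0.3 2.0
   vertex 1.8 0.1 3.4
  endloop
 endfacet
 facet normal -0.411 -0.298 0.861
  outer loop
   vertex 0.6 0.6 3.0
   vertex 1.8 0.1 3.4
   vertex 0.1 3.6 3.8
  endloop
 endfacet
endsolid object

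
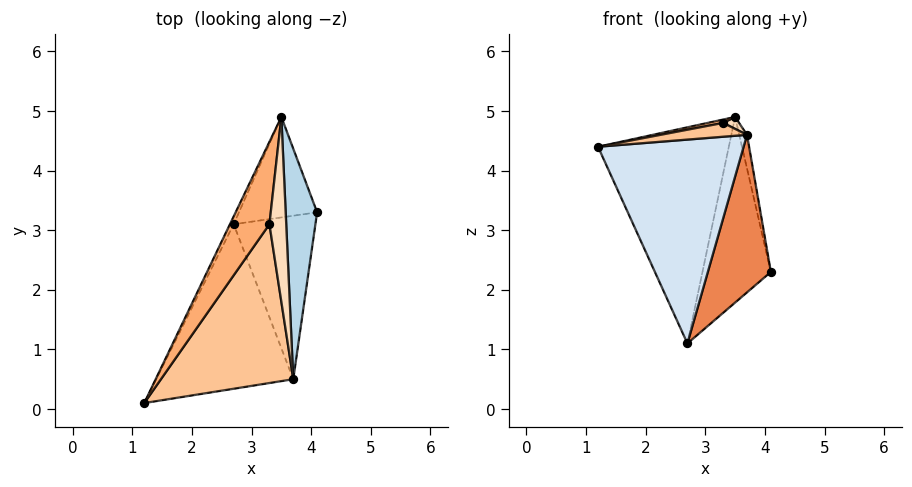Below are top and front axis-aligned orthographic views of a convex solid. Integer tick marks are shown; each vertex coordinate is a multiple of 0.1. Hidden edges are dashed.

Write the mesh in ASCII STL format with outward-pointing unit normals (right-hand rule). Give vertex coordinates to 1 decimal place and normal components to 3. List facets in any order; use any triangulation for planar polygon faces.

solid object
 facet normal -0.901 0.433 -0.016
  outer loop
   vertex 2.7 3.1 1.1
   vertex 1.2 0.1 4.4
   vertex 3.5 4.9 4.9
  endloop
 endfacet
 facet normal 0.272 0.846 -0.458
  outer loop
   vertex 2.7 3.1 1.1
   vertex 3.5 4.9 4.9
   vertex 4.1 3.3 2.3
  endloop
 endfacet
 facet normal 0.978 0.030 0.207
  outer loop
   vertex 3.7 0.5 4.6
   vertex 4.1 3.3 2.3
   vertex 3.5 4.9 4.9
  endloop
 endfacet
 facet normal 0.172 -0.767 -0.619
  outer loop
   vertex 3.7 0.5 4.6
   vertex 1.2 0.1 4.4
   vertex 2.7 3.1 1.1
  endloop
 endfacet
 facet normal 0.582 -0.564 -0.585
  outer loop
   vertex 3.7 0.5 4.6
   vertex 2.7 3.1 1.1
   vertex 4.1 3.3 2.3
  endloop
 endfacet
 facet normal -0.131 -0.040 0.991
  outer loop
   vertex 3.3 3.1 4.8
   vertex 3.5 4.9 4.9
   vertex 1.2 0.1 4.4
  endloop
 endfacet
 facet normal -0.066 -0.087 0.994
  outer loop
   vertex 3.3 3.1 4.8
   vertex 1.2 0.1 4.4
   vertex 3.7 0.5 4.6
  endloop
 endfacet
 facet normal 0.080 -0.064 0.995
  outer loop
   vertex 3.3 3.1 4.8
   vertex 3.7 0.5 4.6
   vertex 3.5 4.9 4.9
  endloop
 endfacet
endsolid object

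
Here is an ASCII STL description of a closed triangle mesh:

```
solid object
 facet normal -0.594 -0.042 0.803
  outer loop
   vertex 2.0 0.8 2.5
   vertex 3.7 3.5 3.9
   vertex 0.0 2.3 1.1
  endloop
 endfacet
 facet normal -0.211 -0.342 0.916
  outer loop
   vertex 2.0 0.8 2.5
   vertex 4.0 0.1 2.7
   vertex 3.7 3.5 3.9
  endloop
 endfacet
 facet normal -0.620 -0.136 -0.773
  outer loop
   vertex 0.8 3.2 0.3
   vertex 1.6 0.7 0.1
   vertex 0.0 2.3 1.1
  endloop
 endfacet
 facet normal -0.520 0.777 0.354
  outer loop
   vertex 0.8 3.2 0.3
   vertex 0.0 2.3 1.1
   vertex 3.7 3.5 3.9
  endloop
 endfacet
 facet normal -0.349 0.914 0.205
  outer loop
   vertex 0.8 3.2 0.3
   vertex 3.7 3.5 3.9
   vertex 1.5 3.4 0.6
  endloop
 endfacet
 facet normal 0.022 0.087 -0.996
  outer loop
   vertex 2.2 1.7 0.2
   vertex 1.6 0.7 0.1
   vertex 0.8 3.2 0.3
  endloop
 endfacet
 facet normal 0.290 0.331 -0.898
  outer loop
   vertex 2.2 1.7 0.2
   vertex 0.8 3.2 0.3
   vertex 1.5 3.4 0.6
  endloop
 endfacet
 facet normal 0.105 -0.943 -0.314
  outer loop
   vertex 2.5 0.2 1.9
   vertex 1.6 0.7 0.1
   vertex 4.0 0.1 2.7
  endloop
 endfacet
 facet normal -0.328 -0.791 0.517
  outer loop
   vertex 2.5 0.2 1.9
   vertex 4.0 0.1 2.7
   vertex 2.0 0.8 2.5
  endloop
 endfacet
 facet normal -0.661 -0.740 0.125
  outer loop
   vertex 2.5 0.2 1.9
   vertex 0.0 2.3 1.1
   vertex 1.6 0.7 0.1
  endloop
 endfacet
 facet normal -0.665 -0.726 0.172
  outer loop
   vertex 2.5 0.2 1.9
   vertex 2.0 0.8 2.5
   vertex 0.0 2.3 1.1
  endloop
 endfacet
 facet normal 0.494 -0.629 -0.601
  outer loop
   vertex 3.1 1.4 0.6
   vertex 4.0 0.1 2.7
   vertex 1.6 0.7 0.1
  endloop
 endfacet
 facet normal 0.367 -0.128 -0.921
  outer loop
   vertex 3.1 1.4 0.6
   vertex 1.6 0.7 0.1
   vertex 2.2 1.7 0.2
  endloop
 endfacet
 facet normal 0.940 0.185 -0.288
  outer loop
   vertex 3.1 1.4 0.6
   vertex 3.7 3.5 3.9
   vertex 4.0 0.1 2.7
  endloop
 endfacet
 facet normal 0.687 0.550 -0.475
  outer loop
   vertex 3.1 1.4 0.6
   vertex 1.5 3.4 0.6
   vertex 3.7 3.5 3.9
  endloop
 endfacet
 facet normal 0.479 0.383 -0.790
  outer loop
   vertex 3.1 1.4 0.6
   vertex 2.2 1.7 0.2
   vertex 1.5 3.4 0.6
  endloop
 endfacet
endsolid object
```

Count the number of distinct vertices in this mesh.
10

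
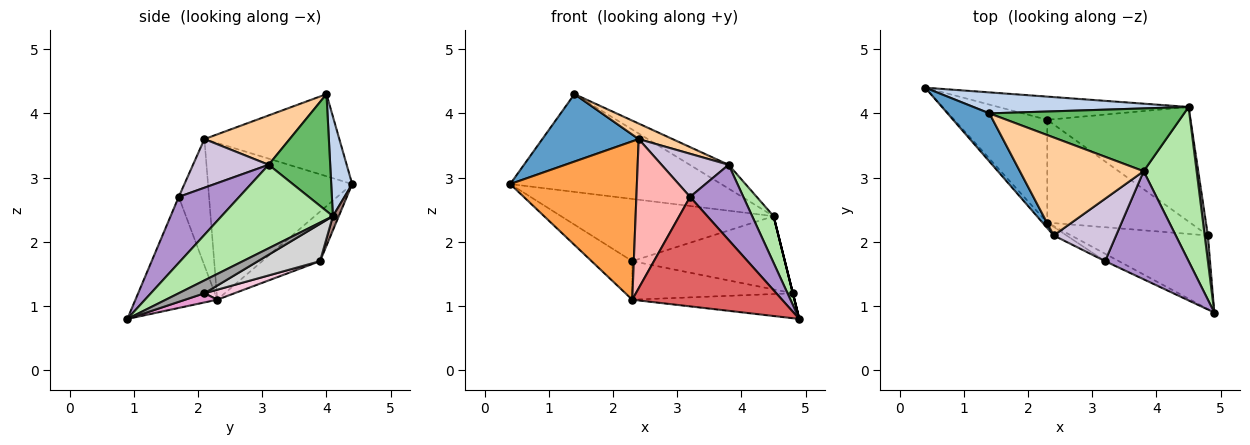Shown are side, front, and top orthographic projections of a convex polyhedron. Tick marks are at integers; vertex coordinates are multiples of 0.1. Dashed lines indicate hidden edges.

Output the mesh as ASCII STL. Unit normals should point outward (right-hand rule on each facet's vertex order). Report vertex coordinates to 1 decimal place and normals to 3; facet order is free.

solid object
 facet normal -0.752 -0.537 0.383
  outer loop
   vertex 2.4 2.1 3.6
   vertex 1.4 4.0 4.3
   vertex 0.4 4.4 2.9
  endloop
 endfacet
 facet normal 0.097 0.973 0.209
  outer loop
   vertex 4.5 4.1 2.4
   vertex 0.4 4.4 2.9
   vertex 1.4 4.0 4.3
  endloop
 endfacet
 facet normal -0.751 -0.660 -0.023
  outer loop
   vertex 2.3 2.3 1.1
   vertex 2.4 2.1 3.6
   vertex 0.4 4.4 2.9
  endloop
 endfacet
 facet normal 0.367 -0.146 0.919
  outer loop
   vertex 3.8 3.1 3.2
   vertex 1.4 4.0 4.3
   vertex 2.4 2.1 3.6
  endloop
 endfacet
 facet normal 0.490 0.309 0.815
  outer loop
   vertex 3.8 3.1 3.2
   vertex 4.5 4.1 2.4
   vertex 1.4 4.0 4.3
  endloop
 endfacet
 facet normal 0.833 -0.160 0.529
  outer loop
   vertex 3.8 3.1 3.2
   vertex 4.9 0.9 0.8
   vertex 4.5 4.1 2.4
  endloop
 endfacet
 facet normal -0.479 -0.876 -0.059
  outer loop
   vertex 3.2 1.7 2.7
   vertex 2.3 2.3 1.1
   vertex 4.9 0.9 0.8
  endloop
 endfacet
 facet normal -0.491 -0.870 -0.050
  outer loop
   vertex 3.2 1.7 2.7
   vertex 2.4 2.1 3.6
   vertex 2.3 2.3 1.1
  endloop
 endfacet
 facet normal 0.544 -0.479 0.689
  outer loop
   vertex 3.2 1.7 2.7
   vertex 4.9 0.9 0.8
   vertex 3.8 3.1 3.2
  endloop
 endfacet
 facet normal 0.540 -0.479 0.693
  outer loop
   vertex 3.2 1.7 2.7
   vertex 3.8 3.1 3.2
   vertex 2.4 2.1 3.6
  endloop
 endfacet
 facet normal 0.026 0.937 -0.349
  outer loop
   vertex 2.3 3.9 1.7
   vertex 0.4 4.4 2.9
   vertex 4.5 4.1 2.4
  endloop
 endfacet
 facet normal -0.446 0.314 -0.838
  outer loop
   vertex 2.3 3.9 1.7
   vertex 2.3 2.3 1.1
   vertex 0.4 4.4 2.9
  endloop
 endfacet
 facet normal 0.063 0.320 -0.945
  outer loop
   vertex 4.8 2.1 1.2
   vertex 4.9 0.9 0.8
   vertex 2.3 2.3 1.1
  endloop
 endfacet
 facet normal 0.065 0.350 -0.934
  outer loop
   vertex 4.8 2.1 1.2
   vertex 2.3 2.3 1.1
   vertex 2.3 3.9 1.7
  endloop
 endfacet
 facet normal 0.970 0.000 0.243
  outer loop
   vertex 4.8 2.1 1.2
   vertex 4.5 4.1 2.4
   vertex 4.9 0.9 0.8
  endloop
 endfacet
 facet normal 0.214 0.526 -0.823
  outer loop
   vertex 4.8 2.1 1.2
   vertex 2.3 3.9 1.7
   vertex 4.5 4.1 2.4
  endloop
 endfacet
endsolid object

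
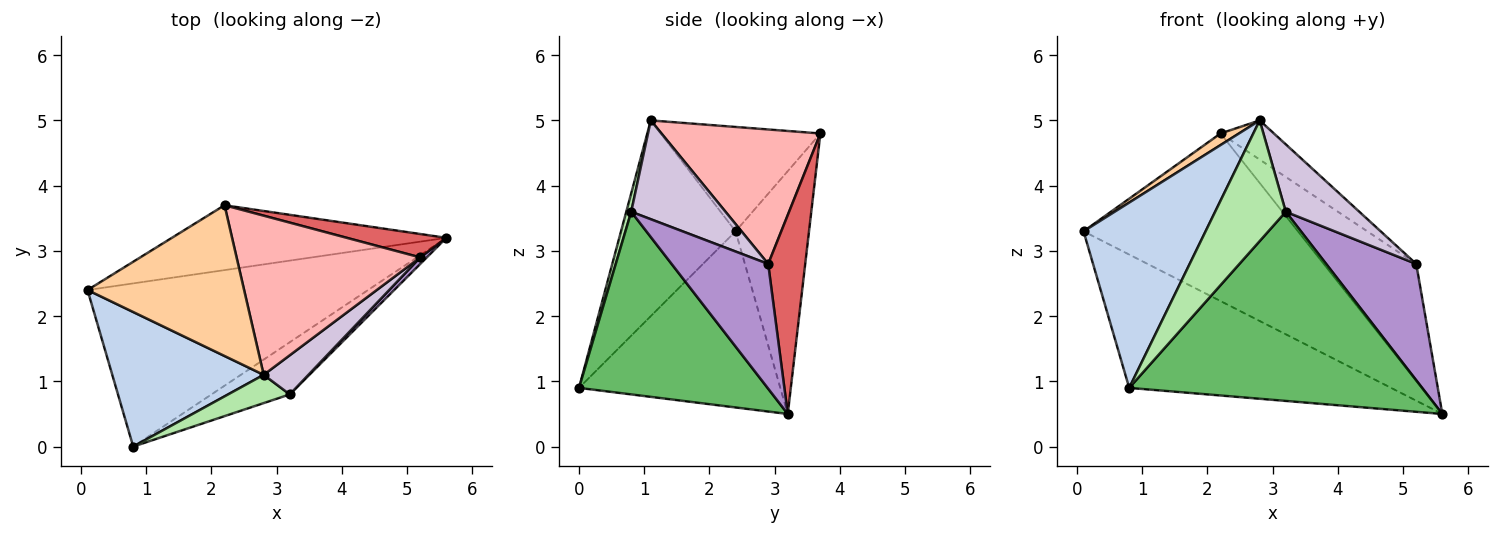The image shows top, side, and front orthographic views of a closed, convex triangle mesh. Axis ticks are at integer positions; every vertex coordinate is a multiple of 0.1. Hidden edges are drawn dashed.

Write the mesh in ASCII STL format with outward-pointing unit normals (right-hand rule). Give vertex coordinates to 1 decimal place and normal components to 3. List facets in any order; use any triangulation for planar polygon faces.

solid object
 facet normal -0.437 0.569 -0.696
  outer loop
   vertex 0.8 0.0 0.9
   vertex 0.1 2.4 3.3
   vertex 5.6 3.2 0.5
  endloop
 endfacet
 facet normal -0.605 -0.644 0.468
  outer loop
   vertex 2.8 1.1 5.0
   vertex 0.1 2.4 3.3
   vertex 0.8 0.0 0.9
  endloop
 endfacet
 facet normal -0.304 0.888 -0.344
  outer loop
   vertex 2.2 3.7 4.8
   vertex 5.6 3.2 0.5
   vertex 0.1 2.4 3.3
  endloop
 endfacet
 facet normal -0.554 -0.064 0.830
  outer loop
   vertex 2.2 3.7 4.8
   vertex 0.1 2.4 3.3
   vertex 2.8 1.1 5.0
  endloop
 endfacet
 facet normal 0.527 -0.819 -0.226
  outer loop
   vertex 3.2 0.8 3.6
   vertex 0.8 0.0 0.9
   vertex 5.6 3.2 0.5
  endloop
 endfacet
 facet normal 0.068 -0.971 0.228
  outer loop
   vertex 3.2 0.8 3.6
   vertex 2.8 1.1 5.0
   vertex 0.8 0.0 0.9
  endloop
 endfacet
 facet normal 0.365 0.913 0.183
  outer loop
   vertex 5.2 2.9 2.8
   vertex 5.6 3.2 0.5
   vertex 2.2 3.7 4.8
  endloop
 endfacet
 facet normal 0.579 0.195 0.791
  outer loop
   vertex 5.2 2.9 2.8
   vertex 2.2 3.7 4.8
   vertex 2.8 1.1 5.0
  endloop
 endfacet
 facet normal 0.731 -0.681 0.038
  outer loop
   vertex 5.2 2.9 2.8
   vertex 3.2 0.8 3.6
   vertex 5.6 3.2 0.5
  endloop
 endfacet
 facet normal 0.743 -0.579 0.336
  outer loop
   vertex 5.2 2.9 2.8
   vertex 2.8 1.1 5.0
   vertex 3.2 0.8 3.6
  endloop
 endfacet
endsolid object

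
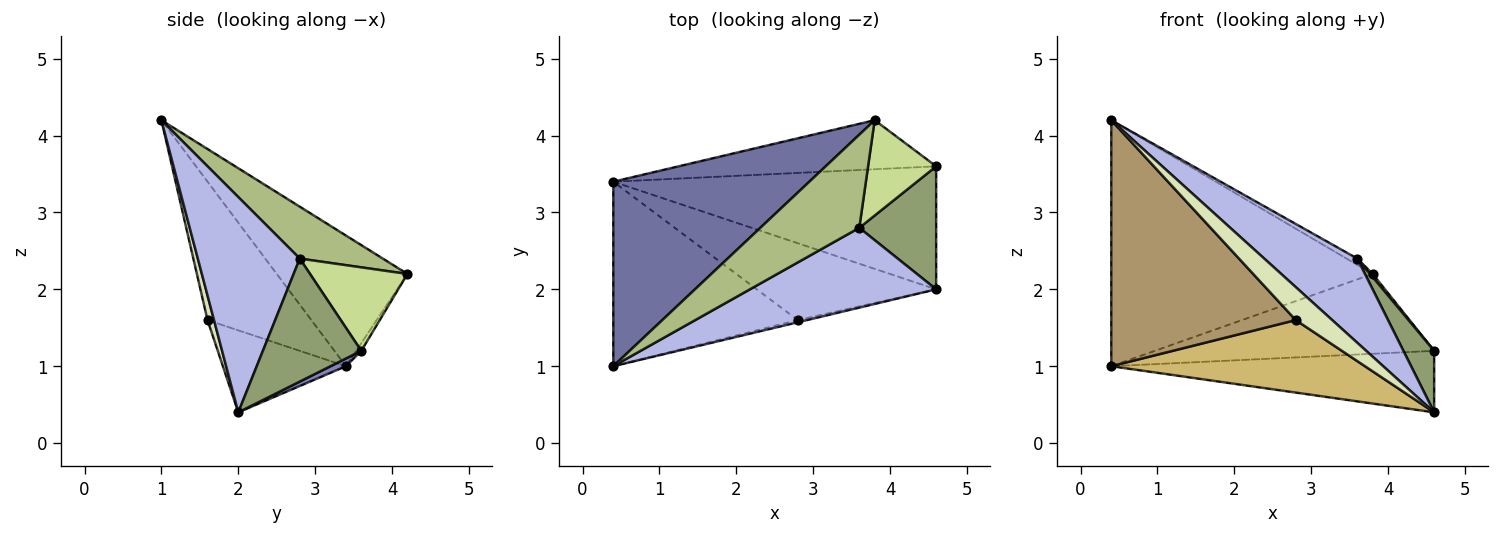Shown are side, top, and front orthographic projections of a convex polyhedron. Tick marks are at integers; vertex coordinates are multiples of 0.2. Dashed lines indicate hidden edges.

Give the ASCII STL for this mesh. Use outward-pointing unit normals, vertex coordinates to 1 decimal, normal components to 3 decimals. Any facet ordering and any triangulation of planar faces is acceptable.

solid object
 facet normal -0.371 0.743 0.557
  outer loop
   vertex 0.4 3.4 1.0
   vertex 0.4 1.0 4.2
   vertex 3.8 4.2 2.2
  endloop
 endfacet
 facet normal 0.021 0.447 -0.894
  outer loop
   vertex 0.4 3.4 1.0
   vertex 4.6 3.6 1.2
   vertex 4.6 2.0 0.4
  endloop
 endfacet
 facet normal -0.016 0.852 -0.524
  outer loop
   vertex 0.4 3.4 1.0
   vertex 3.8 4.2 2.2
   vertex 4.6 3.6 1.2
  endloop
 endfacet
 facet normal 0.622 -0.568 0.538
  outer loop
   vertex 3.6 2.8 2.4
   vertex 0.4 1.0 4.2
   vertex 4.6 2.0 0.4
  endloop
 endfacet
 facet normal 0.820 -0.256 0.512
  outer loop
   vertex 3.6 2.8 2.4
   vertex 4.6 2.0 0.4
   vertex 4.6 3.6 1.2
  endloop
 endfacet
 facet normal 0.463 0.060 0.884
  outer loop
   vertex 3.6 2.8 2.4
   vertex 3.8 4.2 2.2
   vertex 0.4 1.0 4.2
  endloop
 endfacet
 facet normal 0.775 -0.020 0.632
  outer loop
   vertex 3.6 2.8 2.4
   vertex 4.6 3.6 1.2
   vertex 3.8 4.2 2.2
  endloop
 endfacet
 facet normal 0.175 -0.982 -0.065
  outer loop
   vertex 2.8 1.6 1.6
   vertex 4.6 2.0 0.4
   vertex 0.4 1.0 4.2
  endloop
 endfacet
 facet normal -0.410 -0.730 -0.547
  outer loop
   vertex 2.8 1.6 1.6
   vertex 0.4 1.0 4.2
   vertex 0.4 3.4 1.0
  endloop
 endfacet
 facet normal -0.316 -0.651 -0.690
  outer loop
   vertex 2.8 1.6 1.6
   vertex 0.4 3.4 1.0
   vertex 4.6 2.0 0.4
  endloop
 endfacet
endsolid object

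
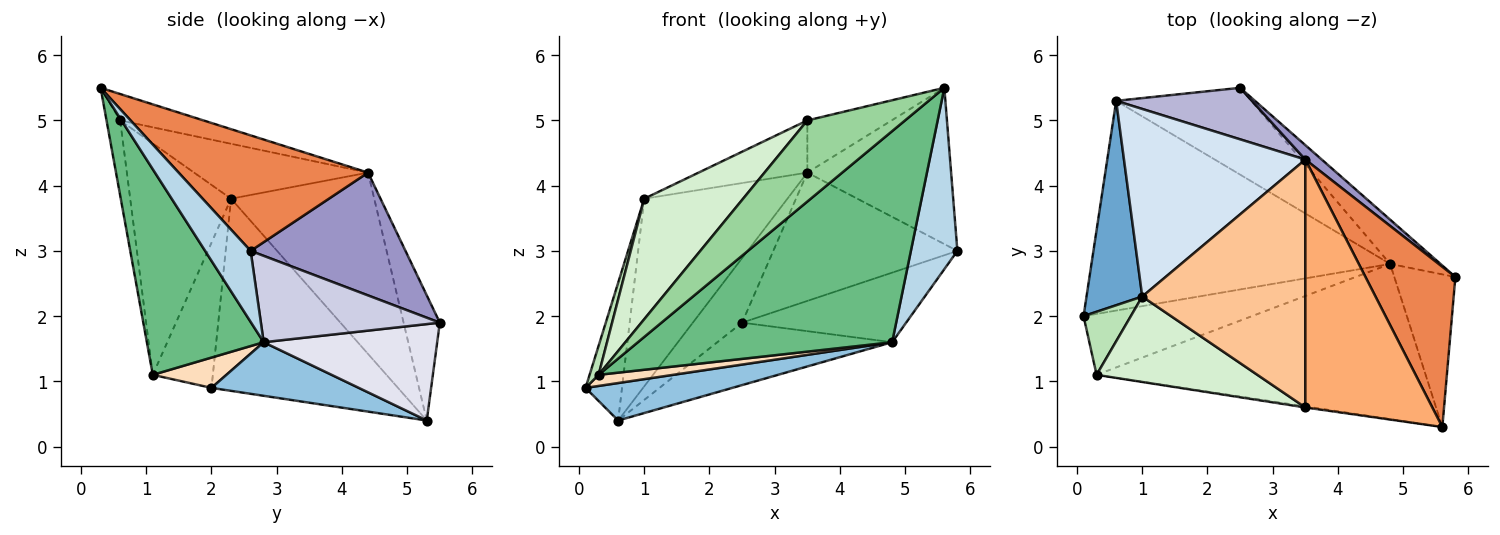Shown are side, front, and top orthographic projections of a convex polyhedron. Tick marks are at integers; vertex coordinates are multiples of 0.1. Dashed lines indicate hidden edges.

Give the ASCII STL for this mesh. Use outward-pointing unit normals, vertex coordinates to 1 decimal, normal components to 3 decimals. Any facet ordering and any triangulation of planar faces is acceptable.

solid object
 facet normal -0.944 0.185 0.274
  outer loop
   vertex 1.0 2.3 3.8
   vertex 0.6 5.3 0.4
   vertex 0.1 2.0 0.9
  endloop
 endfacet
 facet normal 0.174 -0.173 -0.969
  outer loop
   vertex 4.8 2.8 1.6
   vertex 0.1 2.0 0.9
   vertex 0.6 5.3 0.4
  endloop
 endfacet
 facet normal 0.599 -0.612 -0.516
  outer loop
   vertex 4.8 2.8 1.6
   vertex 5.8 2.6 3.0
   vertex 5.6 0.3 5.5
  endloop
 endfacet
 facet normal -0.577 0.577 0.577
  outer loop
   vertex 3.5 4.4 4.2
   vertex 0.6 5.3 0.4
   vertex 1.0 2.3 3.8
  endloop
 endfacet
 facet normal 0.677 0.514 0.527
  outer loop
   vertex 3.5 4.4 4.2
   vertex 5.6 0.3 5.5
   vertex 5.8 2.6 3.0
  endloop
 endfacet
 facet normal -0.199 0.202 0.959
  outer loop
   vertex 3.5 4.4 4.2
   vertex 3.5 0.6 5.0
   vertex 5.6 0.3 5.5
  endloop
 endfacet
 facet normal -0.313 0.196 0.929
  outer loop
   vertex 3.5 4.4 4.2
   vertex 1.0 2.3 3.8
   vertex 3.5 0.6 5.0
  endloop
 endfacet
 facet normal 0.174 -0.177 -0.969
  outer loop
   vertex 0.3 1.1 1.1
   vertex 0.1 2.0 0.9
   vertex 4.8 2.8 1.6
  endloop
 endfacet
 facet normal 0.347 -0.756 -0.556
  outer loop
   vertex 0.3 1.1 1.1
   vertex 4.8 2.8 1.6
   vertex 5.6 0.3 5.5
  endloop
 endfacet
 facet normal -0.138 -0.990 -0.014
  outer loop
   vertex 0.3 1.1 1.1
   vertex 5.6 0.3 5.5
   vertex 3.5 0.6 5.0
  endloop
 endfacet
 facet normal -0.941 -0.141 0.307
  outer loop
   vertex 0.3 1.1 1.1
   vertex 1.0 2.3 3.8
   vertex 0.1 2.0 0.9
  endloop
 endfacet
 facet normal -0.640 -0.627 0.445
  outer loop
   vertex 0.3 1.1 1.1
   vertex 3.5 0.6 5.0
   vertex 1.0 2.3 3.8
  endloop
 endfacet
 facet normal 0.641 0.762 0.086
  outer loop
   vertex 2.5 5.5 1.9
   vertex 3.5 4.4 4.2
   vertex 5.8 2.6 3.0
  endloop
 endfacet
 facet normal -0.498 0.678 0.541
  outer loop
   vertex 2.5 5.5 1.9
   vertex 0.6 5.3 0.4
   vertex 3.5 4.4 4.2
  endloop
 endfacet
 facet normal 0.677 0.621 -0.395
  outer loop
   vertex 2.5 5.5 1.9
   vertex 5.8 2.6 3.0
   vertex 4.8 2.8 1.6
  endloop
 endfacet
 facet normal 0.501 0.505 -0.702
  outer loop
   vertex 2.5 5.5 1.9
   vertex 4.8 2.8 1.6
   vertex 0.6 5.3 0.4
  endloop
 endfacet
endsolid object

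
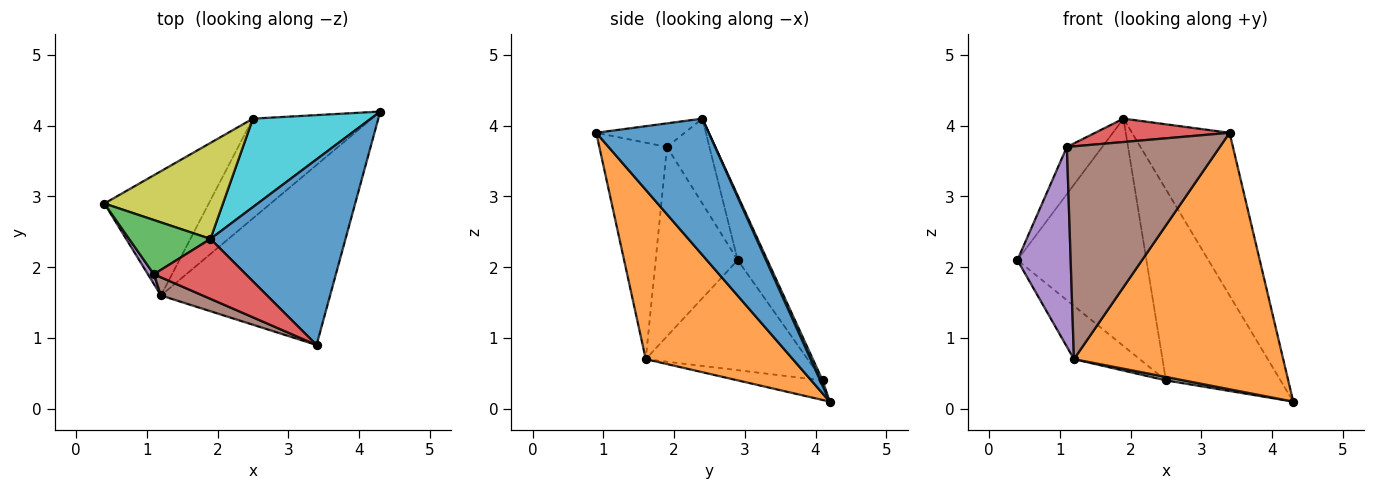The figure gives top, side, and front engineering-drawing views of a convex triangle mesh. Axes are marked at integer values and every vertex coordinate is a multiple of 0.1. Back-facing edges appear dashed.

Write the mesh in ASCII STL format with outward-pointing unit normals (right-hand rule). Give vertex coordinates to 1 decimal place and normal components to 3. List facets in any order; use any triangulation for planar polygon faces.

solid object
 facet normal 0.605 0.525 0.599
  outer loop
   vertex 1.9 2.4 4.1
   vertex 3.4 0.9 3.9
   vertex 4.3 4.2 0.1
  endloop
 endfacet
 facet normal 0.499 -0.709 -0.498
  outer loop
   vertex 1.2 1.6 0.7
   vertex 4.3 4.2 0.1
   vertex 3.4 0.9 3.9
  endloop
 endfacet
 facet normal -0.619 0.516 0.593
  outer loop
   vertex 1.1 1.9 3.7
   vertex 1.9 2.4 4.1
   vertex 0.4 2.9 2.1
  endloop
 endfacet
 facet normal -0.232 -0.353 0.906
  outer loop
   vertex 1.1 1.9 3.7
   vertex 3.4 0.9 3.9
   vertex 1.9 2.4 4.1
  endloop
 endfacet
 facet normal -0.838 -0.544 0.027
  outer loop
   vertex 1.1 1.9 3.7
   vertex 0.4 2.9 2.1
   vertex 1.2 1.6 0.7
  endloop
 endfacet
 facet normal -0.403 -0.912 0.078
  outer loop
   vertex 1.1 1.9 3.7
   vertex 1.2 1.6 0.7
   vertex 3.4 0.9 3.9
  endloop
 endfacet
 facet normal -0.696 0.283 -0.660
  outer loop
   vertex 2.5 4.1 0.4
   vertex 1.2 1.6 0.7
   vertex 0.4 2.9 2.1
  endloop
 endfacet
 facet normal -0.162 -0.034 -0.986
  outer loop
   vertex 2.5 4.1 0.4
   vertex 4.3 4.2 0.1
   vertex 1.2 1.6 0.7
  endloop
 endfacet
 facet normal -0.207 0.901 0.381
  outer loop
   vertex 2.5 4.1 0.4
   vertex 0.4 2.9 2.1
   vertex 1.9 2.4 4.1
  endloop
 endfacet
 facet normal 0.020 0.907 0.420
  outer loop
   vertex 2.5 4.1 0.4
   vertex 1.9 2.4 4.1
   vertex 4.3 4.2 0.1
  endloop
 endfacet
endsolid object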